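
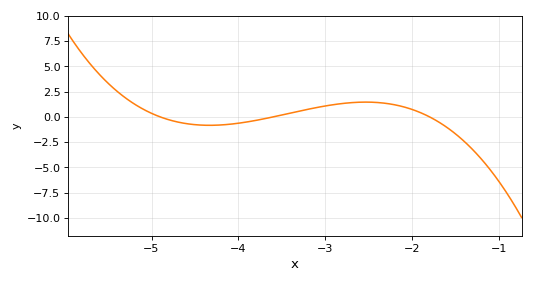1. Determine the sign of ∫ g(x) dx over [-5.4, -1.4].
positive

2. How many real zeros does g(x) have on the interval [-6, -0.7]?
3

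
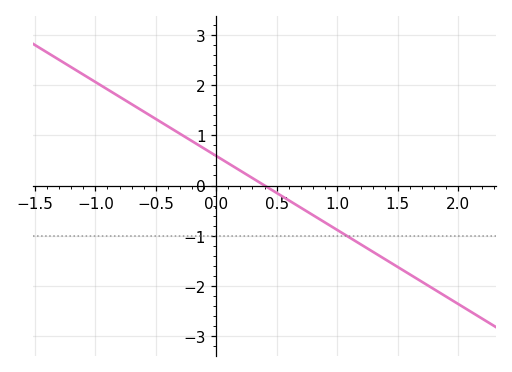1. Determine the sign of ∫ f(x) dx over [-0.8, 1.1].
positive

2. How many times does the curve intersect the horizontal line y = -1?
1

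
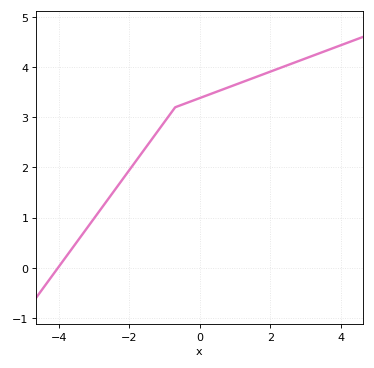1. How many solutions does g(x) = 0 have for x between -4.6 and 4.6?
1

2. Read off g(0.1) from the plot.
3.4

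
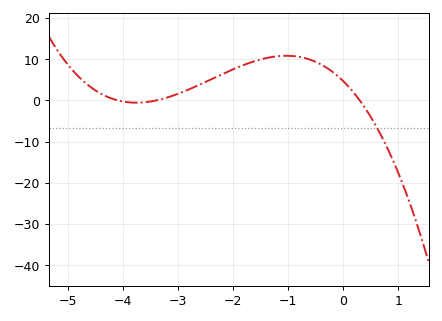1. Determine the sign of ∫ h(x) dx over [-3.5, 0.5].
positive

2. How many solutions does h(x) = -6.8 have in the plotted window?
1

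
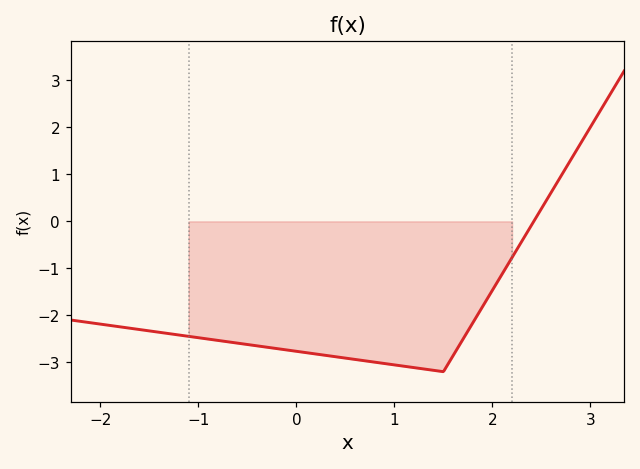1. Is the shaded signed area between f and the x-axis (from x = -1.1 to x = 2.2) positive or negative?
negative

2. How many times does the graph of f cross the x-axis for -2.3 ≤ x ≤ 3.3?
1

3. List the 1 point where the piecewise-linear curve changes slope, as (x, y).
(1.5, -3.2)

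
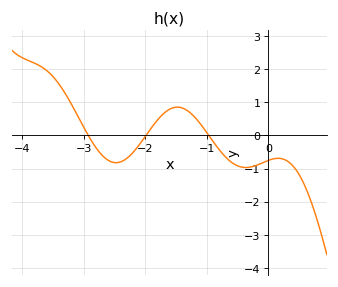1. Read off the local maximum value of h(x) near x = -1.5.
0.9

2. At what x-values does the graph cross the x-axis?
-2.9, -2, -1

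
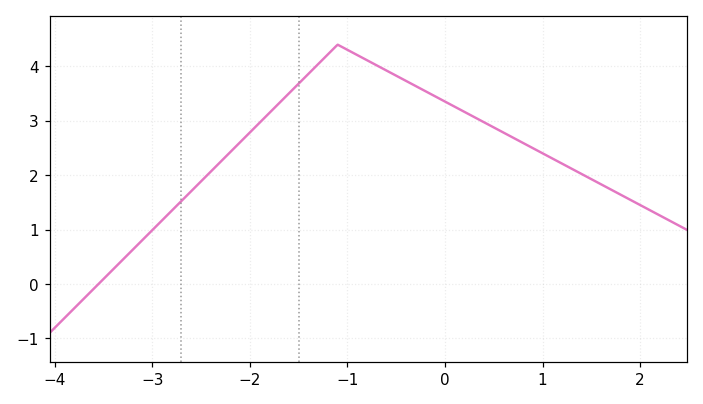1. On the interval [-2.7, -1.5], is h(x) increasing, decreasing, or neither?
increasing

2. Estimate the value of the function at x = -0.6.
3.92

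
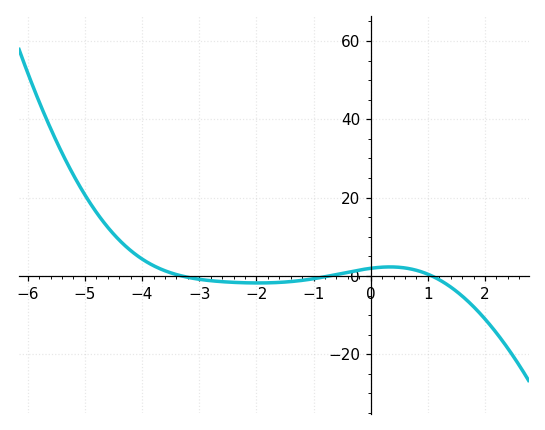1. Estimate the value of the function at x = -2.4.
-1.64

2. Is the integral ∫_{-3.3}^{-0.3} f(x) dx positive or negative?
negative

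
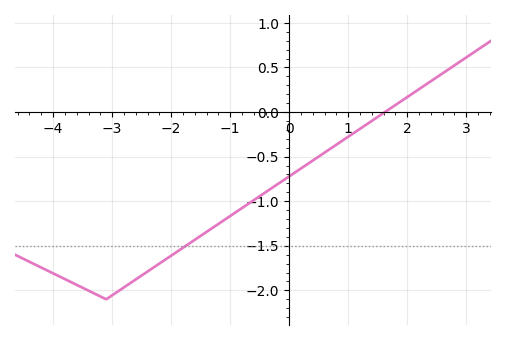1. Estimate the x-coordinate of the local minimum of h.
-3.2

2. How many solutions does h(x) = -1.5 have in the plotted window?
1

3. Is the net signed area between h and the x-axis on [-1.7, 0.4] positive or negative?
negative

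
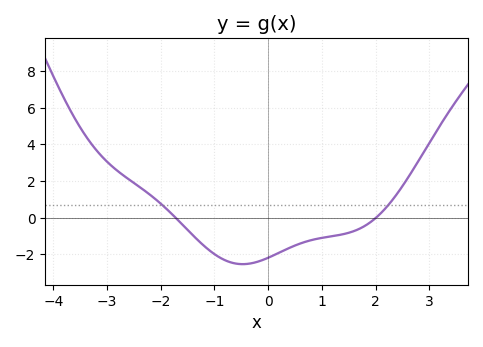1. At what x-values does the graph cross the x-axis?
-1.73, 2.01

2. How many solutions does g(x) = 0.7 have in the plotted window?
2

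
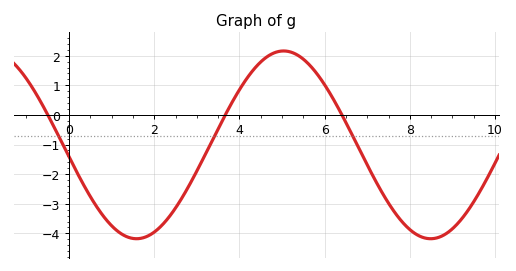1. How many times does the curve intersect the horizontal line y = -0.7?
3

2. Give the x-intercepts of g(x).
-0.4, 3.6, 6.4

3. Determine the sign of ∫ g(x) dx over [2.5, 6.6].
positive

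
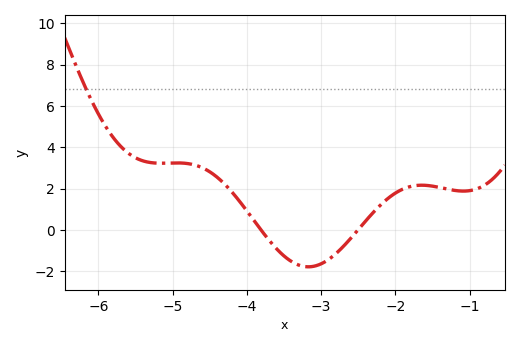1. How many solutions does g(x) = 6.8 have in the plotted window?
1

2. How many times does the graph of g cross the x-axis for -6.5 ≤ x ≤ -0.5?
2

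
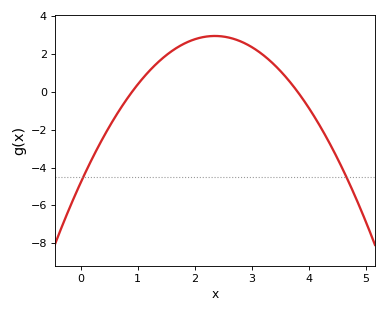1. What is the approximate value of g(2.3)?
2.94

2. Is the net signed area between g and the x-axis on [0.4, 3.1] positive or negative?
positive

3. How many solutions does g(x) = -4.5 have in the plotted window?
2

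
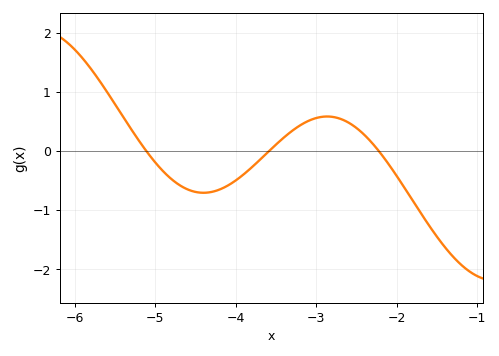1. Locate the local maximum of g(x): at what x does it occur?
-2.9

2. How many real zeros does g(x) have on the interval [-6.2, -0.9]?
3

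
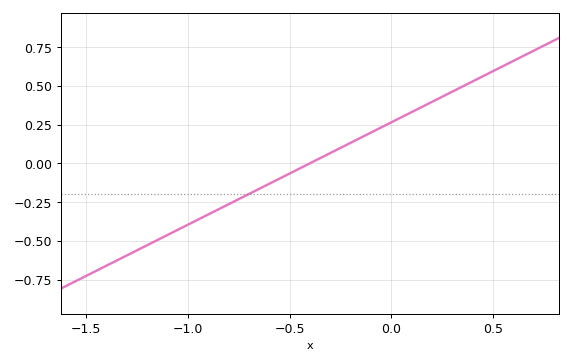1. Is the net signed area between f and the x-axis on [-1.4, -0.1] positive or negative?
negative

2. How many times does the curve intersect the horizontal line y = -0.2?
1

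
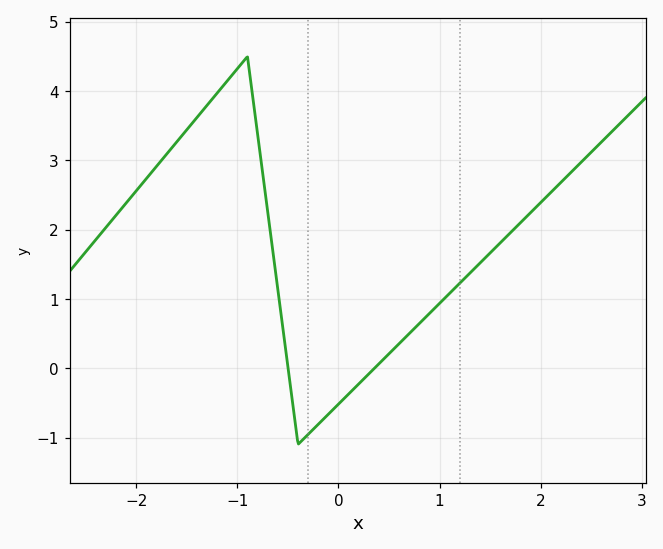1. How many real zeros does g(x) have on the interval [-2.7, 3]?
2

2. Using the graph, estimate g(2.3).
2.83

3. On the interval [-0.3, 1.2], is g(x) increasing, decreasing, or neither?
increasing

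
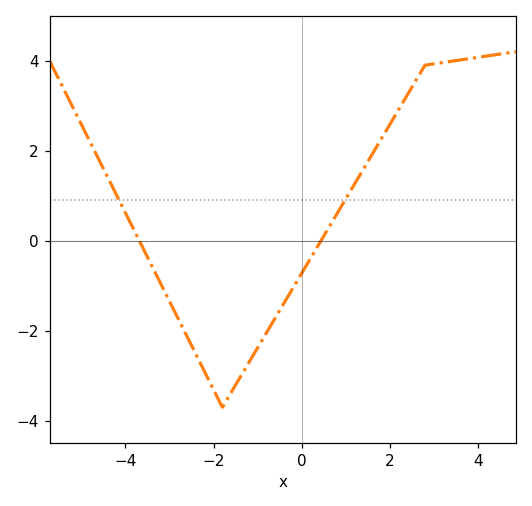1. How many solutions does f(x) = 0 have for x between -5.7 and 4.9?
2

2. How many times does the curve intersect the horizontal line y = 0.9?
2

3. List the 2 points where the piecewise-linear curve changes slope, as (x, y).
(-1.8, -3.7); (2.8, 3.9)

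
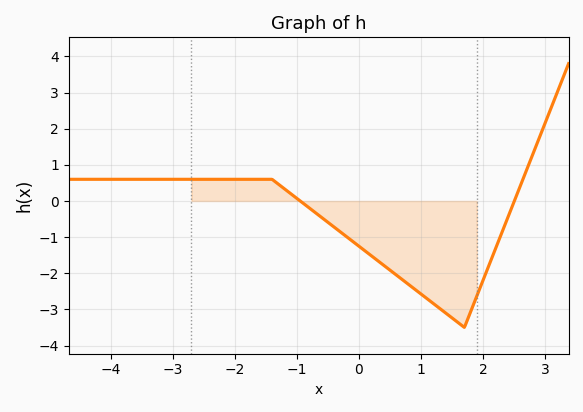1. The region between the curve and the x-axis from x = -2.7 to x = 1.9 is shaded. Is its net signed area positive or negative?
negative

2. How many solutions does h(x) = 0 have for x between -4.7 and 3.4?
2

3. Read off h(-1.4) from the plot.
0.6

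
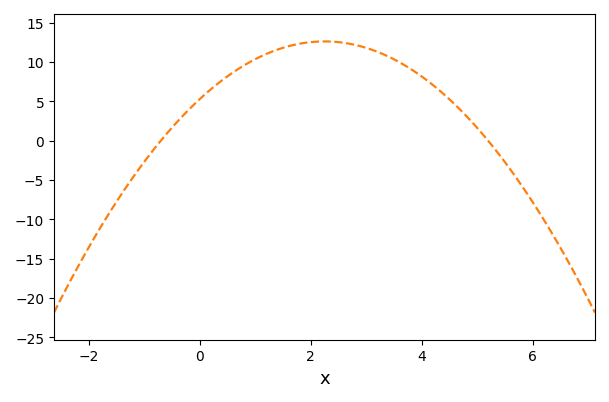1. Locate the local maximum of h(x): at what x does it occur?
2.2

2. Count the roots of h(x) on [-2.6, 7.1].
2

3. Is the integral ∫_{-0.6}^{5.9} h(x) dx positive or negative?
positive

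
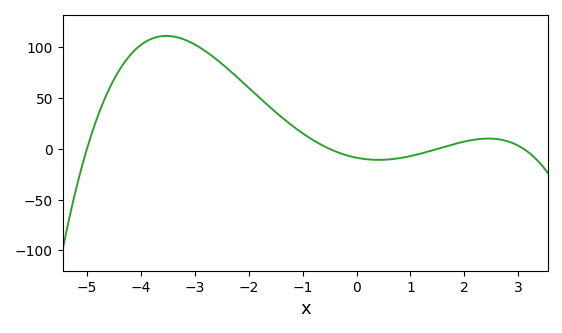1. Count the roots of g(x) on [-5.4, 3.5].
4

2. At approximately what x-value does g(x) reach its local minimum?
0.4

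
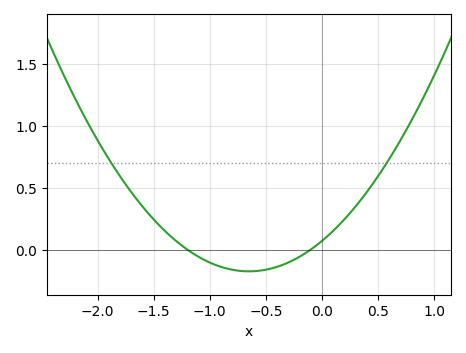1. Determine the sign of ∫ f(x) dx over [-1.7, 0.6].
positive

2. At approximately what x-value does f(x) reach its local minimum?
-0.65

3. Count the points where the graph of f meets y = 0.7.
2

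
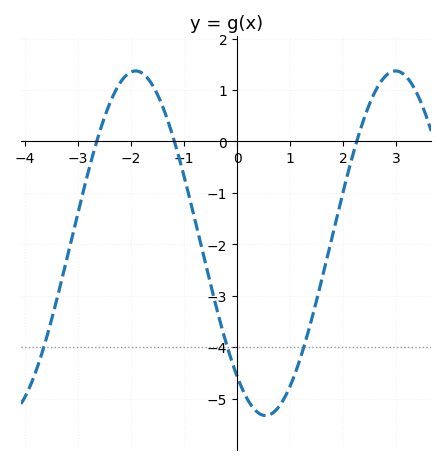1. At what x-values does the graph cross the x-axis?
-2.65, -1.18, 2.26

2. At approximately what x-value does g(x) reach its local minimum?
0.54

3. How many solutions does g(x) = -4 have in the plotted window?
3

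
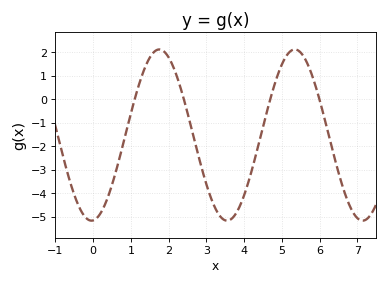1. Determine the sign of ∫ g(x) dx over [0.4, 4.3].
negative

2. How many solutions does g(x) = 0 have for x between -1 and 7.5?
4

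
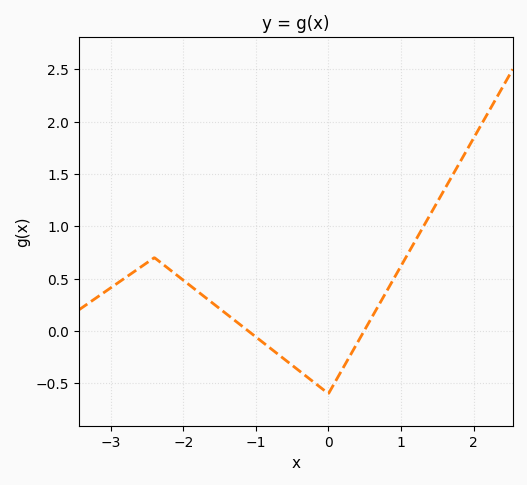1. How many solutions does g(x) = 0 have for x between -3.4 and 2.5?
2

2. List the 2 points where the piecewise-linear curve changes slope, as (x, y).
(-2.4, 0.7); (0, -0.6)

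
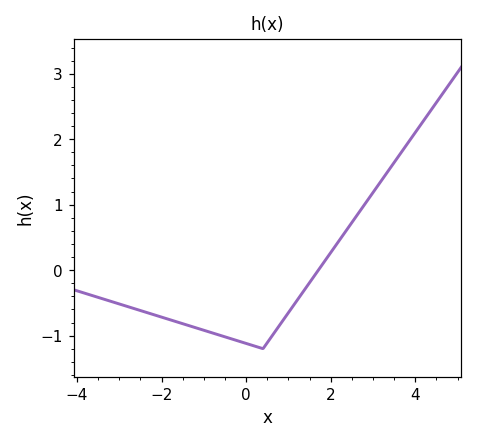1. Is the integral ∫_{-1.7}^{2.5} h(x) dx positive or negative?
negative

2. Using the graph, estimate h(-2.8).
-0.6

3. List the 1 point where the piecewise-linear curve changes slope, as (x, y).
(0.4, -1.2)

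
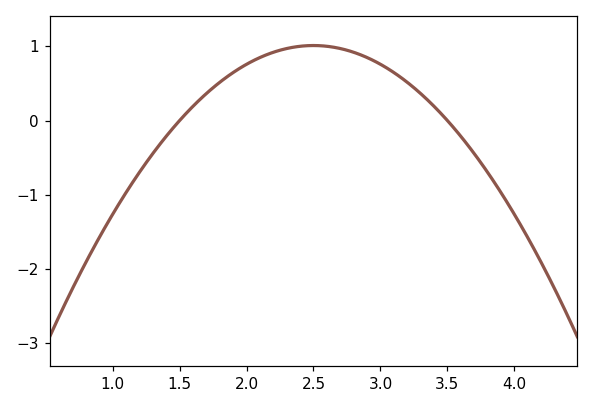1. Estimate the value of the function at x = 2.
0.757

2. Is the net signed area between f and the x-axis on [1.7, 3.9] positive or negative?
positive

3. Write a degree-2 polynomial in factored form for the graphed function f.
y = -1.01(x - 1.5)(x - 3.5)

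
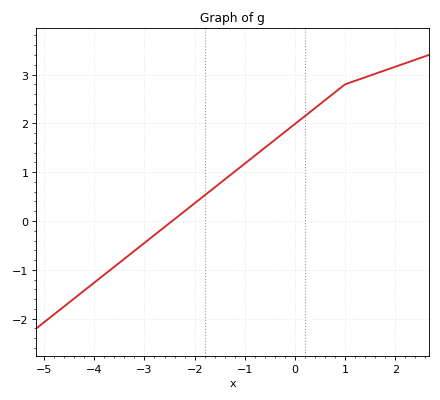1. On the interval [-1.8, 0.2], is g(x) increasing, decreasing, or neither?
increasing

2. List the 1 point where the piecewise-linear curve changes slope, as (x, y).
(1, 2.8)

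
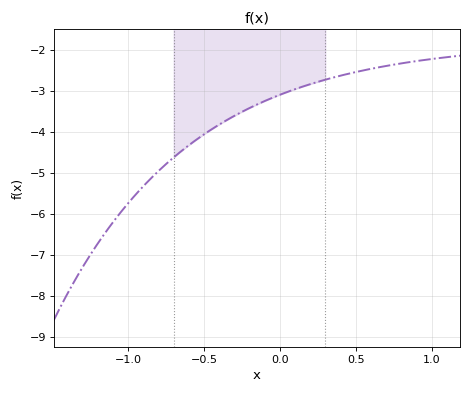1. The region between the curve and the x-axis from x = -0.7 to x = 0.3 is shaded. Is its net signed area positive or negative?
negative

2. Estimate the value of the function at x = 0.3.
-2.73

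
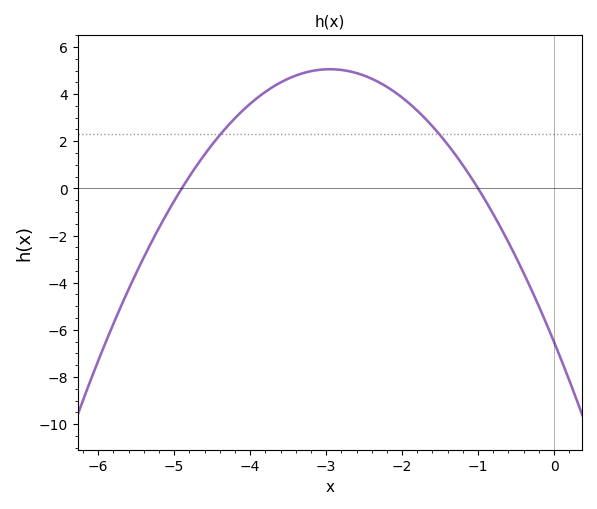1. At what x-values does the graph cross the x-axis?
-4.9, -1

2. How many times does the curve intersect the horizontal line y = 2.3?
2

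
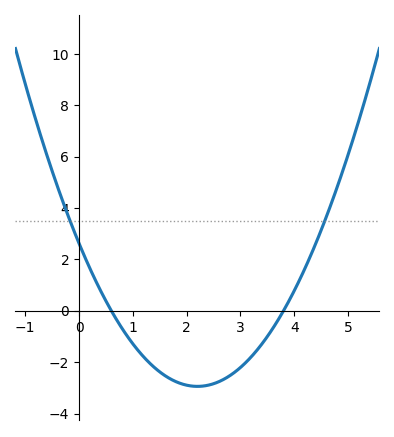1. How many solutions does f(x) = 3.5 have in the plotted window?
2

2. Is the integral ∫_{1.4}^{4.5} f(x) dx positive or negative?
negative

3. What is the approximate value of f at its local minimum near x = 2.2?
-2.94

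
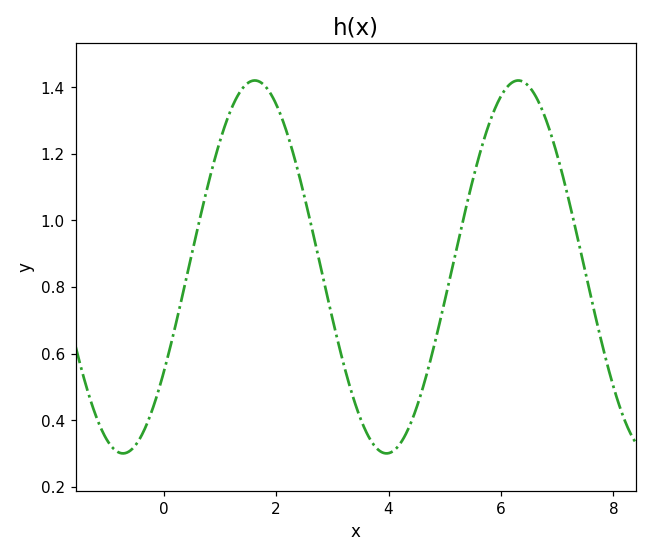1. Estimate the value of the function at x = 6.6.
1.38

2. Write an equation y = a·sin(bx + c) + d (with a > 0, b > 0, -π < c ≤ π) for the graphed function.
y = 0.56sin(1.34x - 0.6) + 0.86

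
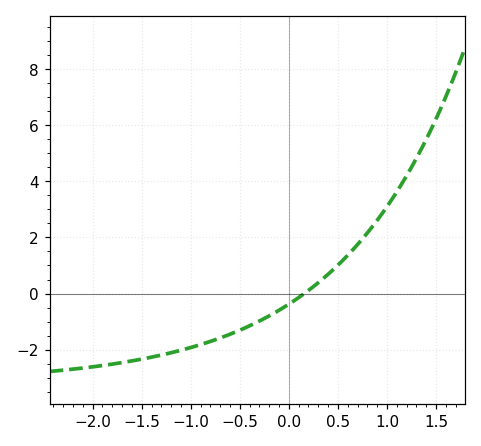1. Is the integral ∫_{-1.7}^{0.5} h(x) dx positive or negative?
negative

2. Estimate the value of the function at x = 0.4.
0.688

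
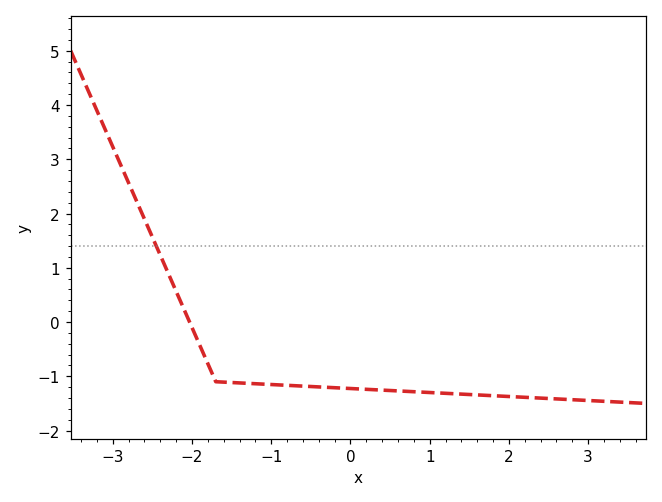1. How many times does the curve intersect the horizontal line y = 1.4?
1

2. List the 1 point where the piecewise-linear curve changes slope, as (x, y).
(-1.7, -1.1)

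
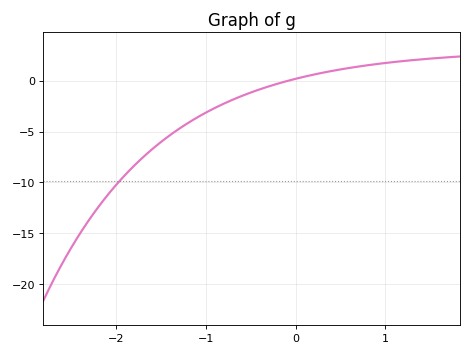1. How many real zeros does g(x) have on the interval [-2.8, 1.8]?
1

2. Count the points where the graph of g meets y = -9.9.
1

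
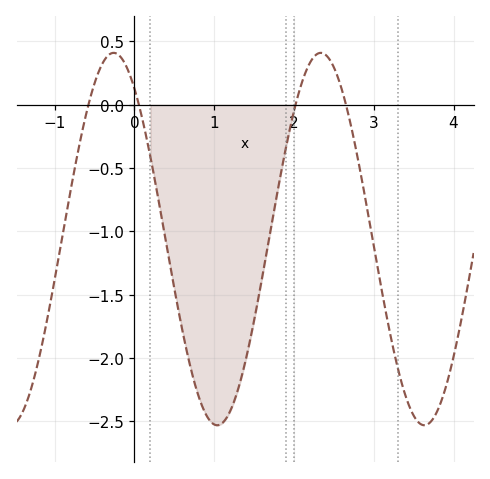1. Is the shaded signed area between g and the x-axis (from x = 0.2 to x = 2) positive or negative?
negative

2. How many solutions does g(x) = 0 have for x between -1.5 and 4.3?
4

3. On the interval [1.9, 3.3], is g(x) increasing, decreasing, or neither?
neither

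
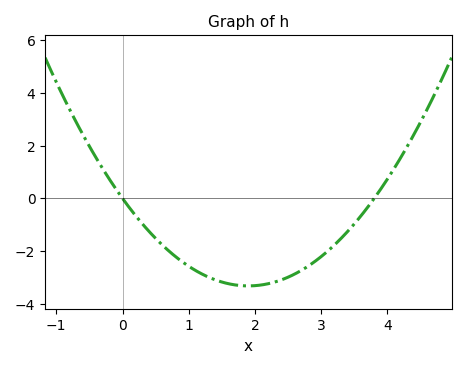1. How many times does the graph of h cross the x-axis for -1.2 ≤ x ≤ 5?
2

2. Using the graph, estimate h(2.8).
-2.58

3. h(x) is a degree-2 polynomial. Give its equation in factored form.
y = 0.92(x - 0)(x - 3.8)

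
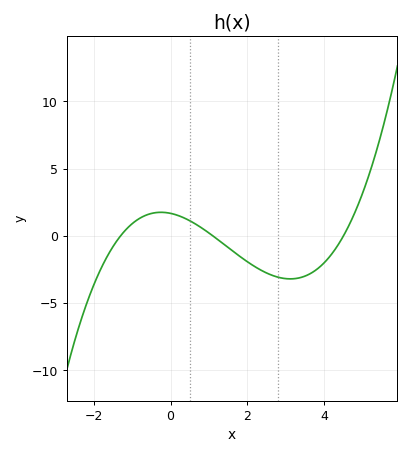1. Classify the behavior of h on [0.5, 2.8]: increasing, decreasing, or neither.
decreasing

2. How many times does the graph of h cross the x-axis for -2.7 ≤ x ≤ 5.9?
3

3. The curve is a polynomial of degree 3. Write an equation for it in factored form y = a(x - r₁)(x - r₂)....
y = 0.26(x + 1.3)(x - 1.1)(x - 4.5)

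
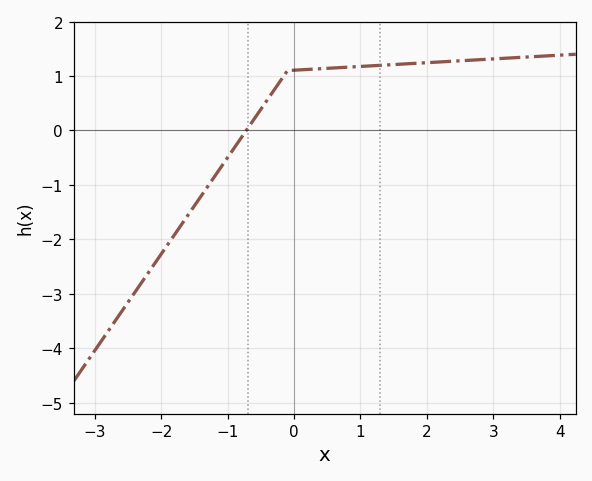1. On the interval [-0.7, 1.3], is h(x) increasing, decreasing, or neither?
increasing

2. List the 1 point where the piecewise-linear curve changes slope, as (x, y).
(-0.1, 1.1)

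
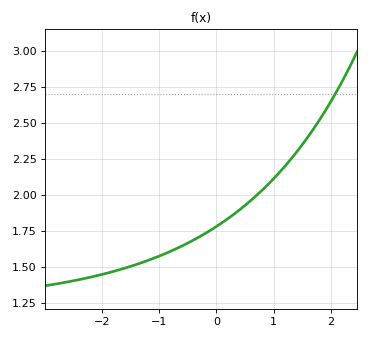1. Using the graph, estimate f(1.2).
2.2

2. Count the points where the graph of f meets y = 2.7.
1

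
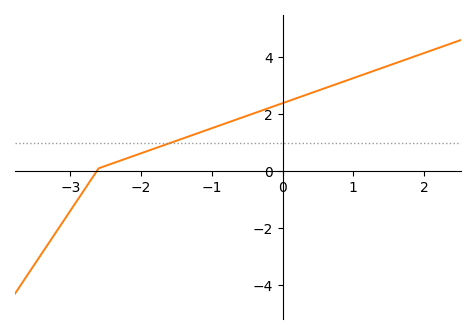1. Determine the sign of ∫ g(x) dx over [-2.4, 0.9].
positive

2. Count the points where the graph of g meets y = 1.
1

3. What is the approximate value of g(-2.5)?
0.2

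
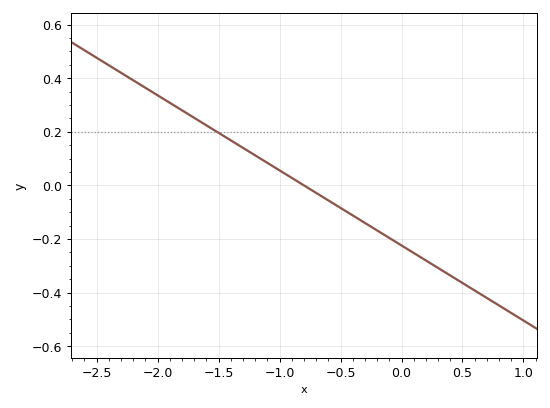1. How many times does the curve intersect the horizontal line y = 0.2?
1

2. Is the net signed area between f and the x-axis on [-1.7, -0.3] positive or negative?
positive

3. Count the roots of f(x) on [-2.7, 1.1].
1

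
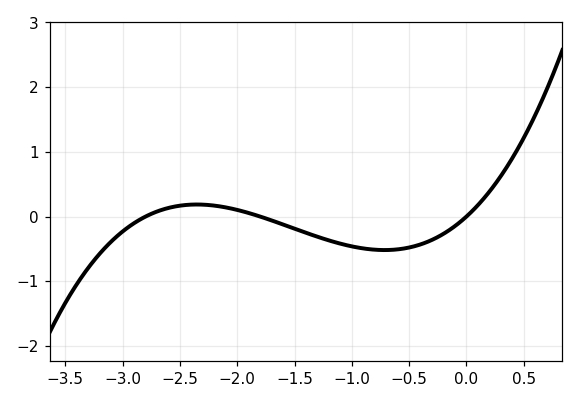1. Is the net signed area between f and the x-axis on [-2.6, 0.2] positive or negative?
negative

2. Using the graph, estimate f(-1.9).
0.055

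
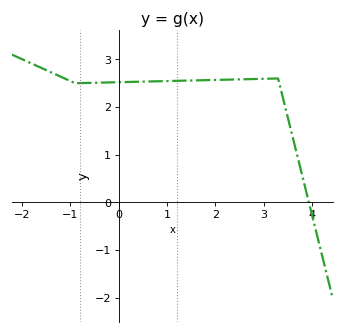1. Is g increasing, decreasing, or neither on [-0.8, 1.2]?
increasing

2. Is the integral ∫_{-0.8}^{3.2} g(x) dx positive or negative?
positive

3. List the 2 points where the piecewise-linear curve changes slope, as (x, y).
(-0.9, 2.5); (3.3, 2.6)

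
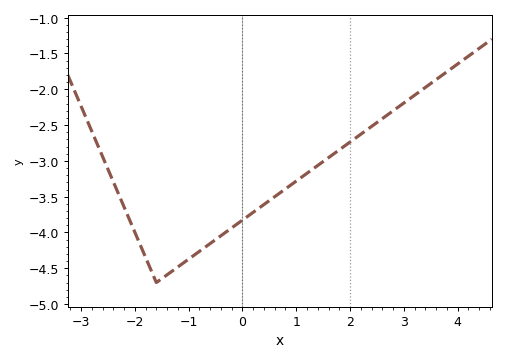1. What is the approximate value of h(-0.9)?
-4.3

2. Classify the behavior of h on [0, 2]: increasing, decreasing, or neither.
increasing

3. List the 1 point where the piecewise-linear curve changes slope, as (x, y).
(-1.6, -4.7)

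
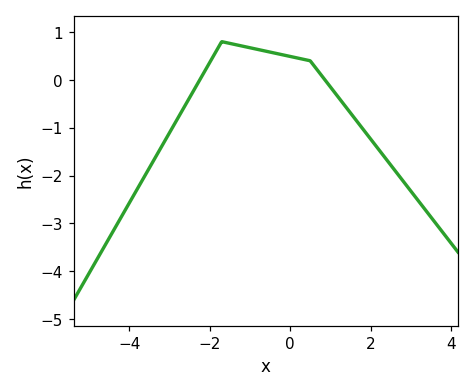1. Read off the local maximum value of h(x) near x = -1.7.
0.8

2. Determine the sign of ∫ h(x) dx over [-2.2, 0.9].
positive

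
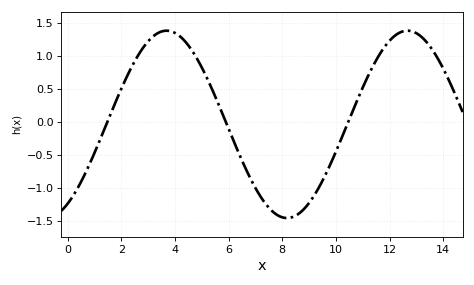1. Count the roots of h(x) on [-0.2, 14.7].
3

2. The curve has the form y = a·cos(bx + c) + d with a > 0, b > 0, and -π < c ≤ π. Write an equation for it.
y = 1.42cos(0.7x - 2.6) - 0.03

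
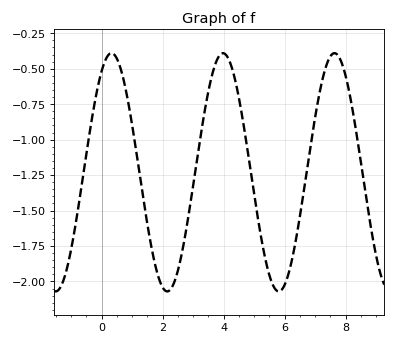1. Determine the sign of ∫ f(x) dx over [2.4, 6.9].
negative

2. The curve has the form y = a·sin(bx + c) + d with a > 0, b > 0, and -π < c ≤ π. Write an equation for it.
y = 0.84sin(1.72x + 1.01) - 1.23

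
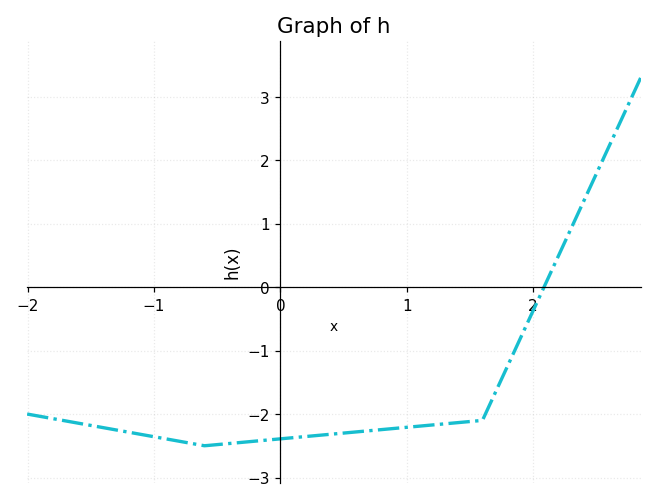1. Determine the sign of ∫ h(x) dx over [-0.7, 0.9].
negative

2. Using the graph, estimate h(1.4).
-2.14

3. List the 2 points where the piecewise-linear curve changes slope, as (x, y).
(-0.6, -2.5); (1.6, -2.1)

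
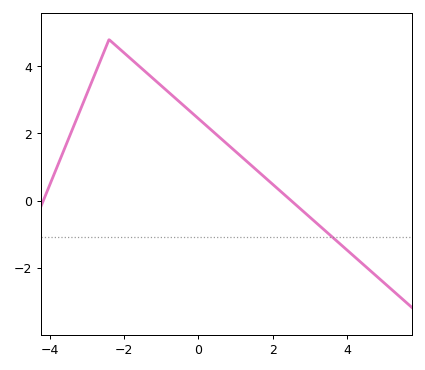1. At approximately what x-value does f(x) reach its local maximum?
-2.4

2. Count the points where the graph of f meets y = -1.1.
1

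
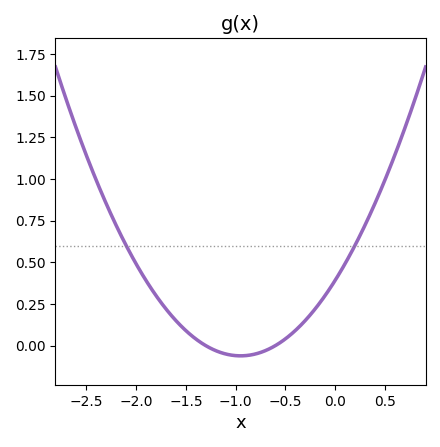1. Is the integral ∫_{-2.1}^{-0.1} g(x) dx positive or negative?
positive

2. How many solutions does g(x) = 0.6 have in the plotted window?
2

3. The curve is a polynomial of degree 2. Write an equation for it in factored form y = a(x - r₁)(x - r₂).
y = 0.5(x + 1.3)(x + 0.6)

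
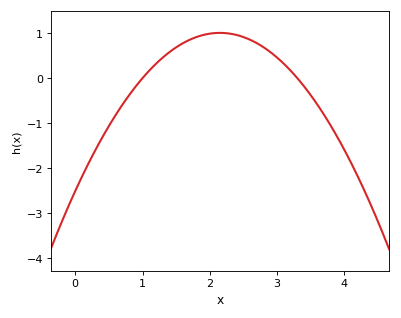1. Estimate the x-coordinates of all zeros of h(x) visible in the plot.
1, 3.3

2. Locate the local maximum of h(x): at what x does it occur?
2.1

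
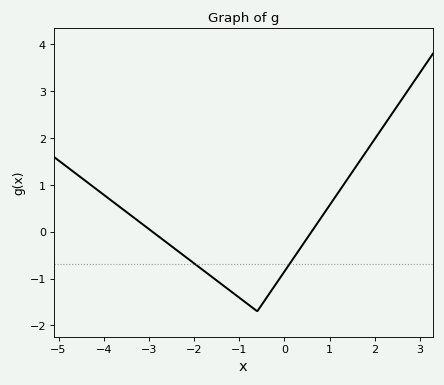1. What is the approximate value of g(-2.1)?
-0.6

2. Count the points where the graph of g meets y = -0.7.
2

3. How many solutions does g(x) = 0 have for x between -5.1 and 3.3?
2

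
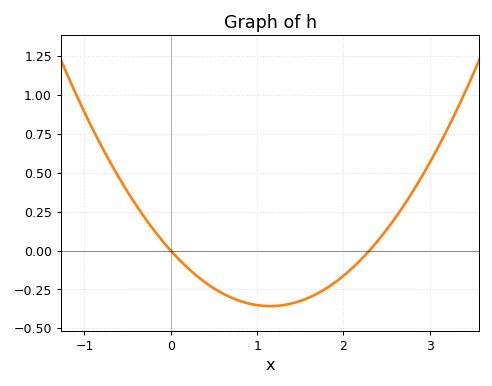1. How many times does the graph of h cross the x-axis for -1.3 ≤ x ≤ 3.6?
2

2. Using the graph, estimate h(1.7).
-0.275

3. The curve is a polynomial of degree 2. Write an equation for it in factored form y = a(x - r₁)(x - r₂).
y = 0.27(x - 0)(x - 2.3)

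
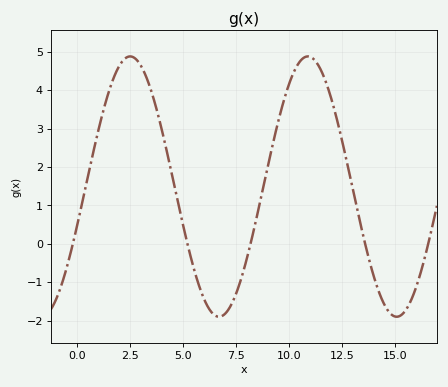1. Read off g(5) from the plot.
0.5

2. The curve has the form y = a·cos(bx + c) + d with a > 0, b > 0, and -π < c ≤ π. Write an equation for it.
y = 3.39cos(0.75x - 1.9) + 1.49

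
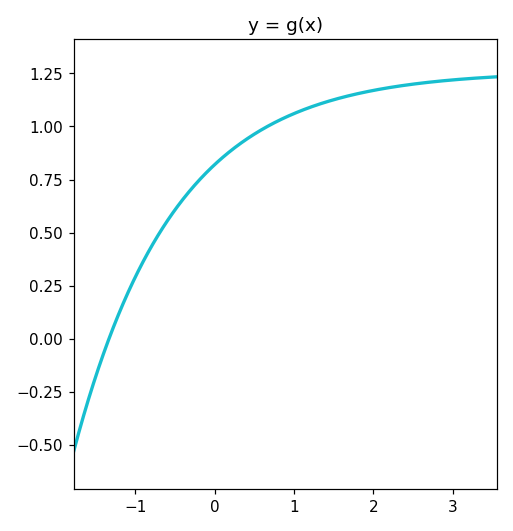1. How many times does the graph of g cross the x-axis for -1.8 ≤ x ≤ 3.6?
1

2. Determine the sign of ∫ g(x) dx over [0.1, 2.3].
positive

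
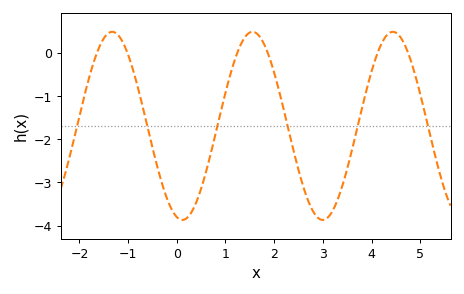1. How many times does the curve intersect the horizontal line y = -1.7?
6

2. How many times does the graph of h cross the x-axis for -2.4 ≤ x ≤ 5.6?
6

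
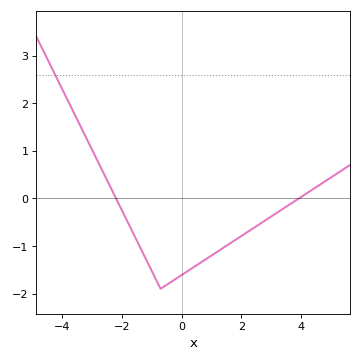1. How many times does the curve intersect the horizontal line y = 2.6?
1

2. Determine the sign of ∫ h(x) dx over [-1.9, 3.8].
negative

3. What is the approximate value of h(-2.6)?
0.527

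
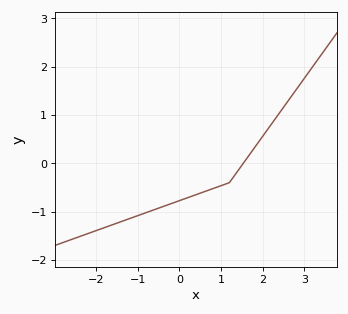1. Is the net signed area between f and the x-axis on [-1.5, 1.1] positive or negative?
negative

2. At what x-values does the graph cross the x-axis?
1.5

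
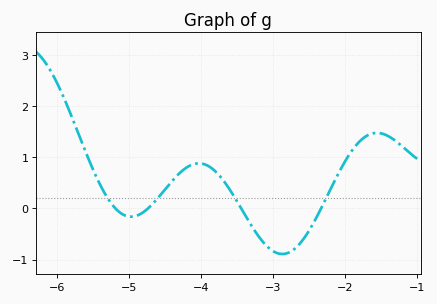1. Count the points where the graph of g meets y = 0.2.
4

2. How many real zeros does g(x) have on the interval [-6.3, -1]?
4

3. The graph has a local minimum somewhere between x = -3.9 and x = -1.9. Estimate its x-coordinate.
-2.87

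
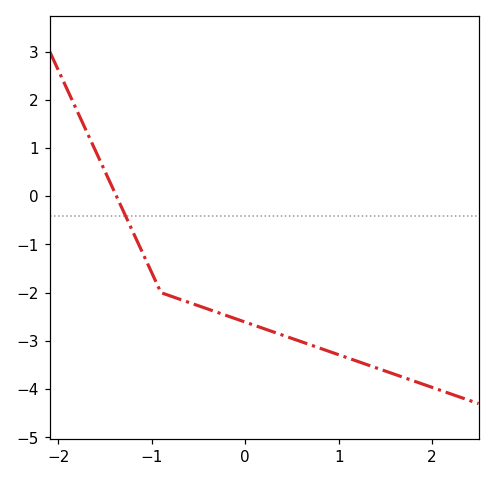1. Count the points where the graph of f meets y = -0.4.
1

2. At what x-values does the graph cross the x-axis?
-1.4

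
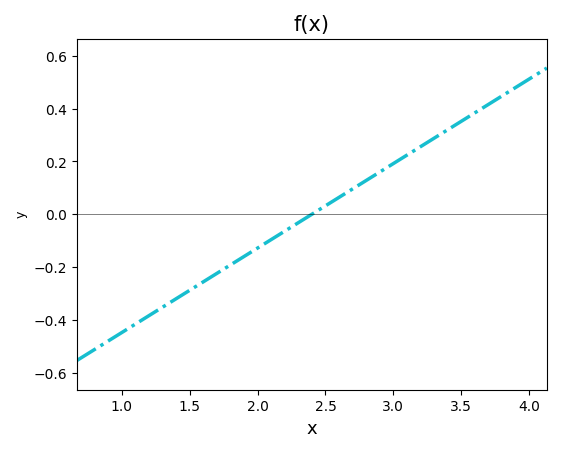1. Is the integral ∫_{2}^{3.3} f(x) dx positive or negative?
positive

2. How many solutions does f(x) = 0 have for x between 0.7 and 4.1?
1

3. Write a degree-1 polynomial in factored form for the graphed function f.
y = 0.32(x - 2.4)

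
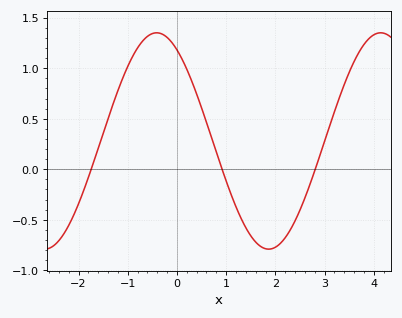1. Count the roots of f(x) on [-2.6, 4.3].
3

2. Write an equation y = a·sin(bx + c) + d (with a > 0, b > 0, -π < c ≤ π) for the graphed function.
y = 1.07sin(1.38x + 2.14) + 0.28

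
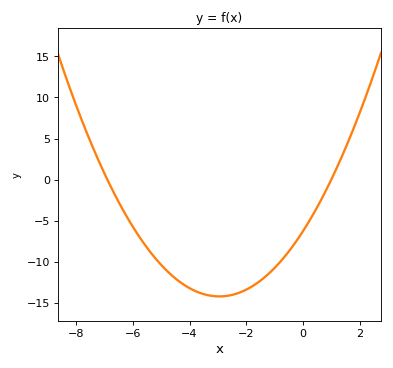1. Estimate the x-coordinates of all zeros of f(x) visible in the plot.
-6.9, 1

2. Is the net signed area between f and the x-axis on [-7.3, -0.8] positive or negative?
negative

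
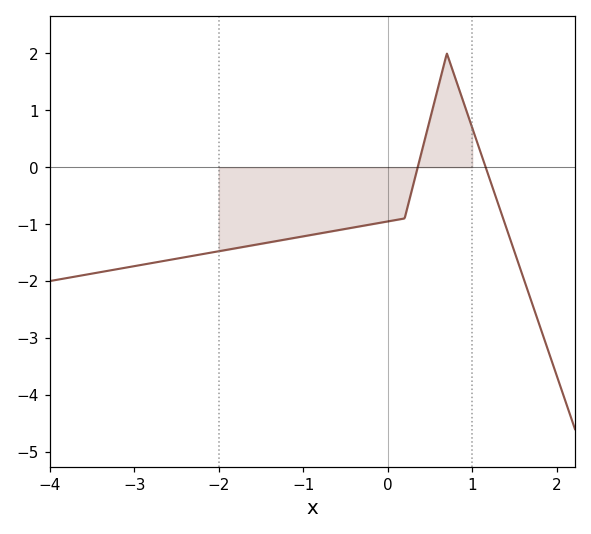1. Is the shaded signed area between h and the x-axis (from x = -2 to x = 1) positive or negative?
negative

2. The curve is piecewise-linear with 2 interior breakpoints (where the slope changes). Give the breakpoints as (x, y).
(0.2, -0.9); (0.7, 2)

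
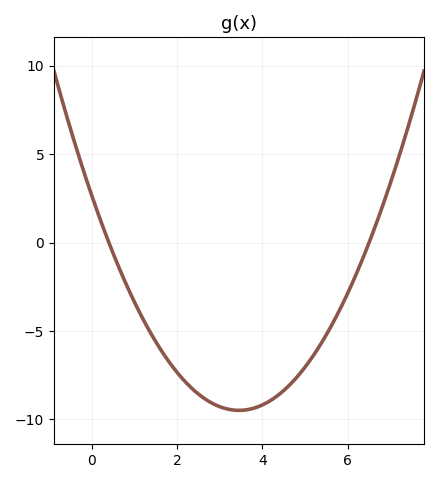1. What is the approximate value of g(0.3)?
0.5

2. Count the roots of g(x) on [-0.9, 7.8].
2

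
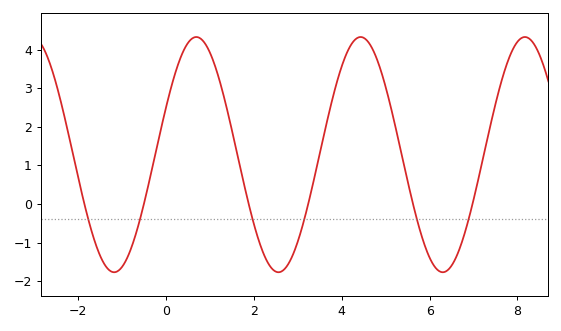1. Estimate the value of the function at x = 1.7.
0.9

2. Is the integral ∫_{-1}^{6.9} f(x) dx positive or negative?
positive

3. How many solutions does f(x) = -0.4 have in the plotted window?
6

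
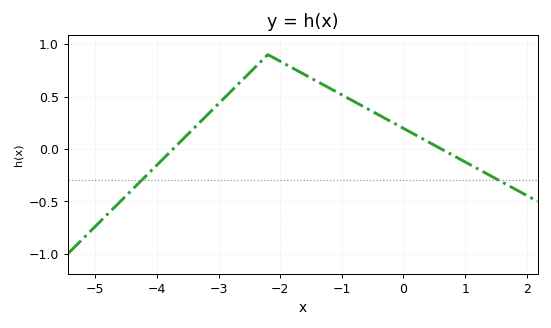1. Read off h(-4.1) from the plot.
-0.212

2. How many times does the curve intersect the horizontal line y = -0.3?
2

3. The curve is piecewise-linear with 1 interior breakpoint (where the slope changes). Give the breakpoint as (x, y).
(-2.2, 0.9)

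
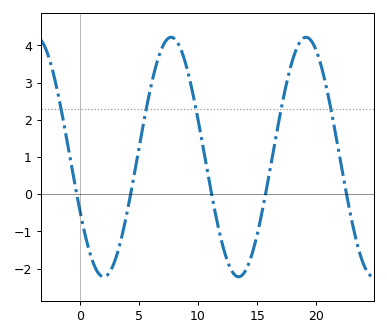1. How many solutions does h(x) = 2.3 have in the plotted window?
5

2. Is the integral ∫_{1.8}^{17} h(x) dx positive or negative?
positive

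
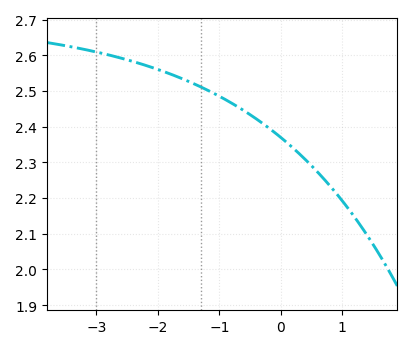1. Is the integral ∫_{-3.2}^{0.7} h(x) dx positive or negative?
positive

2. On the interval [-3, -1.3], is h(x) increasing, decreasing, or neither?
decreasing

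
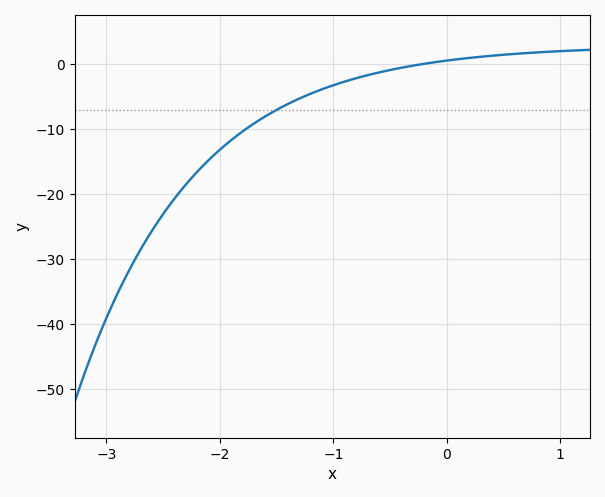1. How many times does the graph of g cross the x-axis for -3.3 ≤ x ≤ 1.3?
1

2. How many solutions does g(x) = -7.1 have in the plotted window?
1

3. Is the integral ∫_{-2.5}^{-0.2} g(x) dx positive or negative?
negative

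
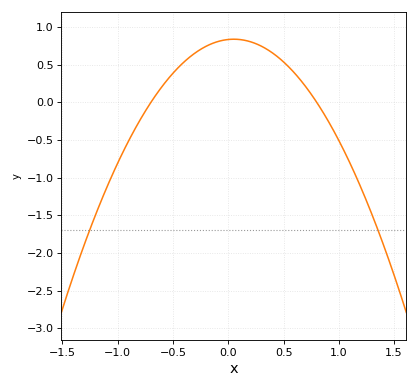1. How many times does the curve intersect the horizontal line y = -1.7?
2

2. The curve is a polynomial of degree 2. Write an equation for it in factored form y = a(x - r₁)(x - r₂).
y = -1.49(x + 0.7)(x - 0.8)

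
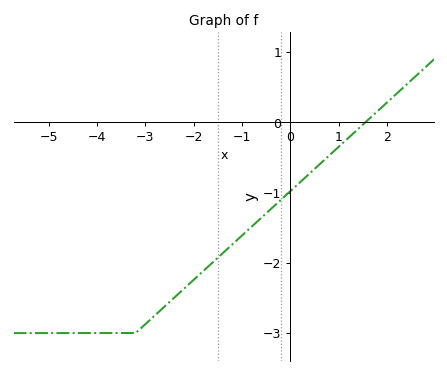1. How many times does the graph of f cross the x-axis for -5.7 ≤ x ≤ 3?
1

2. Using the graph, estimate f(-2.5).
-2.56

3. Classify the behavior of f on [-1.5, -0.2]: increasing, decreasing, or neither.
increasing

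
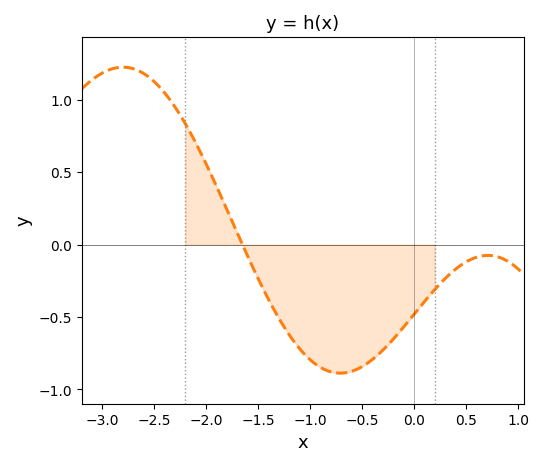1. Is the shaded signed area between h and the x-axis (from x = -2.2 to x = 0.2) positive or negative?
negative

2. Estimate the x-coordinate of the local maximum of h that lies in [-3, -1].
-2.8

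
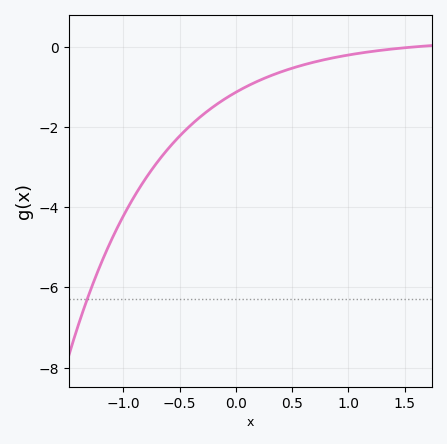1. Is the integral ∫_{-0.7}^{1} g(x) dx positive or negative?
negative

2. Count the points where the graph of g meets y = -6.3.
1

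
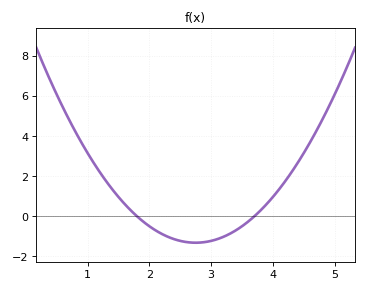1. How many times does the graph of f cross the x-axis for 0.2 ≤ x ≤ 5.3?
2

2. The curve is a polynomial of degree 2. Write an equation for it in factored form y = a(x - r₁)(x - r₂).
y = 1.46(x - 1.8)(x - 3.7)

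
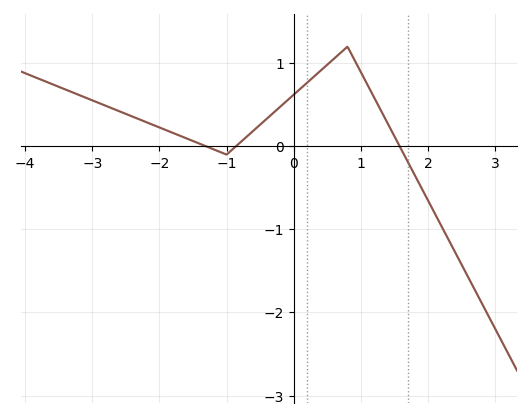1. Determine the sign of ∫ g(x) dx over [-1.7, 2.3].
positive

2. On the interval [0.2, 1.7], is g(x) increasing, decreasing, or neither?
neither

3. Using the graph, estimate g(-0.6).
0.2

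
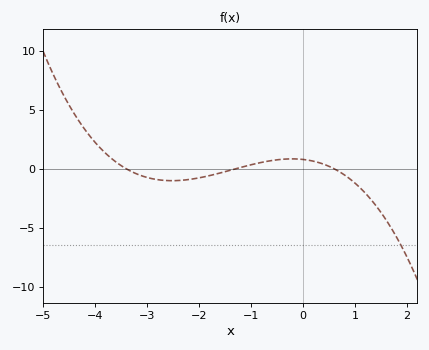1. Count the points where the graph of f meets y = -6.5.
1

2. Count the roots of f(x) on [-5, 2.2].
3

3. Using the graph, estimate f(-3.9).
1.75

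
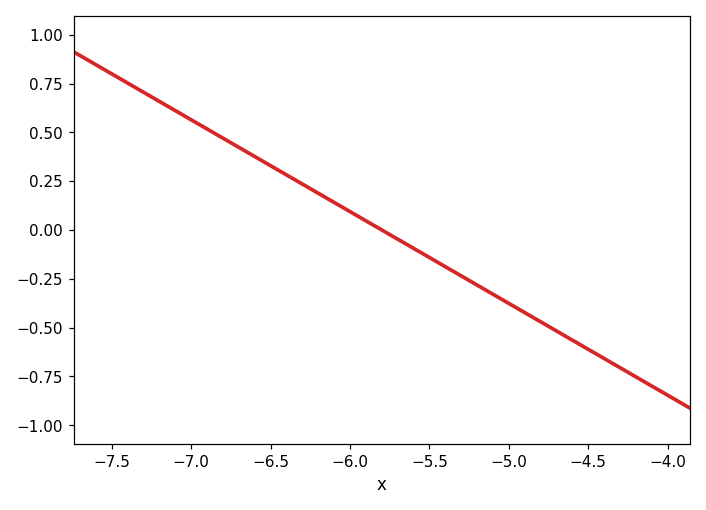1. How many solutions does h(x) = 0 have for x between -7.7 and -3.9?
1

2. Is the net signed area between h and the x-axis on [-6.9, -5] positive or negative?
positive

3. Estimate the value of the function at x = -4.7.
-0.517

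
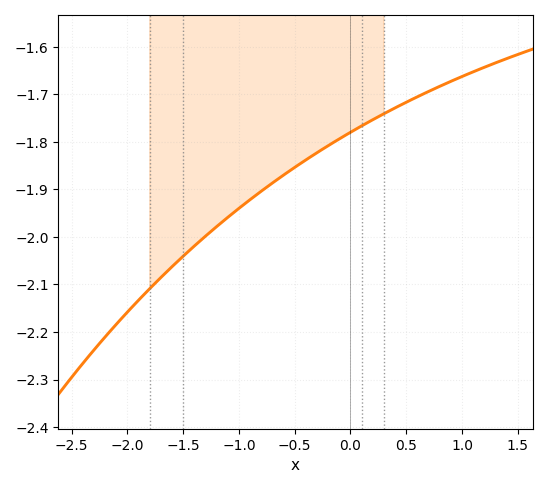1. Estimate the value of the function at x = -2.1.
-2.18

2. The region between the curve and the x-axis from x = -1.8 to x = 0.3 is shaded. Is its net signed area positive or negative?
negative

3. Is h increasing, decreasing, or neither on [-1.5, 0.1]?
increasing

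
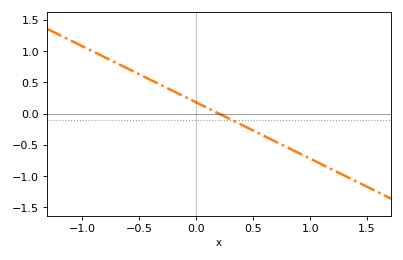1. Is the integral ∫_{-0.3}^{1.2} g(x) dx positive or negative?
negative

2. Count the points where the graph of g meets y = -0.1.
1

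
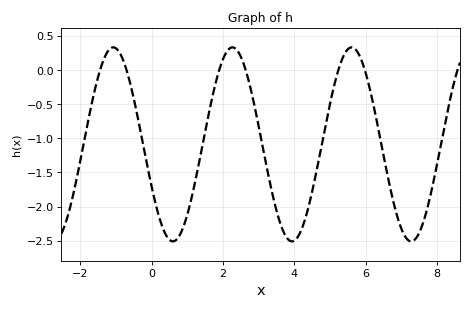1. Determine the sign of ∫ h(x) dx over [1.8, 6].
negative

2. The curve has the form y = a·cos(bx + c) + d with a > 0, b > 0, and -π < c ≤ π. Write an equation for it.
y = 1.42cos(1.88x + 2.03) - 1.09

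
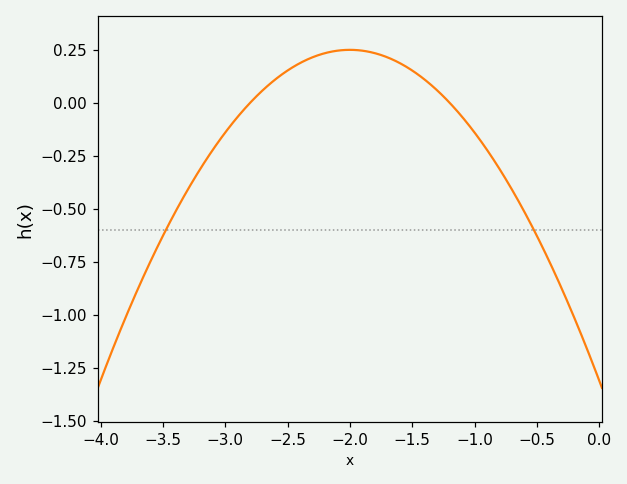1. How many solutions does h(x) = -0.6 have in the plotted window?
2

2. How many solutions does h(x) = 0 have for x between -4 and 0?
2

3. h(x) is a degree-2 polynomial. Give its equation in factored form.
y = -0.39(x + 2.8)(x + 1.2)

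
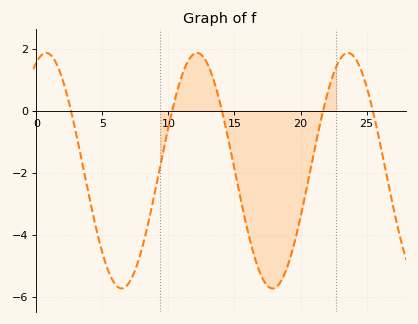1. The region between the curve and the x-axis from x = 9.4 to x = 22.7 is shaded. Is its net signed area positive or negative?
negative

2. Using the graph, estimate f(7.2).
-5.41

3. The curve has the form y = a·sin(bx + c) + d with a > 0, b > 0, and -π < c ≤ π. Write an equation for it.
y = 3.79sin(0.55x + 1.16) - 1.93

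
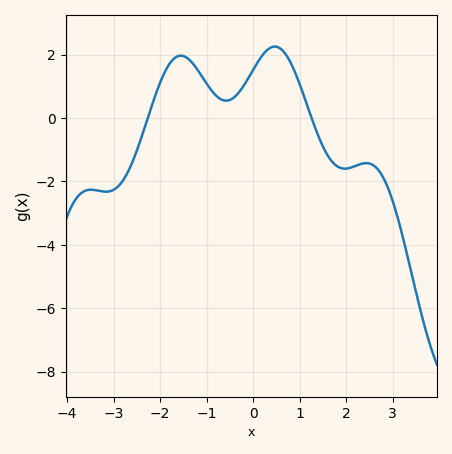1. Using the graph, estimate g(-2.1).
0.8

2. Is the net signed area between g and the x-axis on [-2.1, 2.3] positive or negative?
positive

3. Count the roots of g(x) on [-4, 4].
2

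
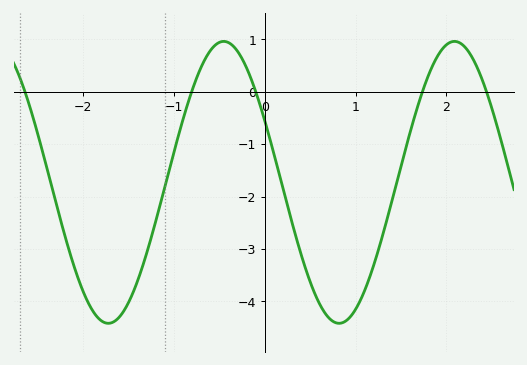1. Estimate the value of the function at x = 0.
-0.6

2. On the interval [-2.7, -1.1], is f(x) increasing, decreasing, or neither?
neither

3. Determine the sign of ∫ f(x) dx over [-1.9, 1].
negative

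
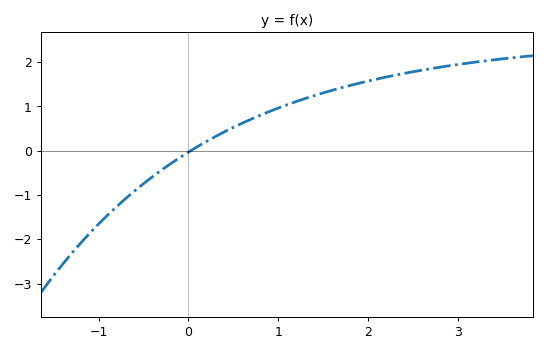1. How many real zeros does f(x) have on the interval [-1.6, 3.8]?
1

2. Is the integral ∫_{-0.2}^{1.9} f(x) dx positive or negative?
positive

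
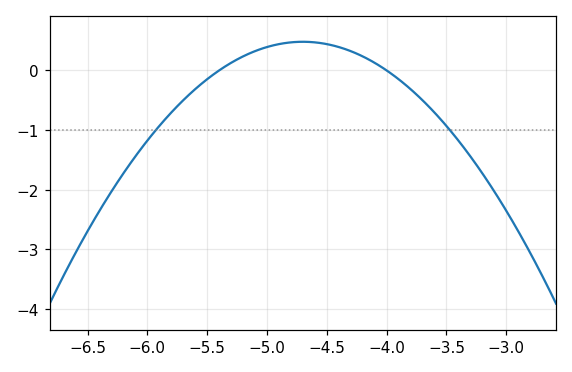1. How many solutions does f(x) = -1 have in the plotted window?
2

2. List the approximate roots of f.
-5.4, -4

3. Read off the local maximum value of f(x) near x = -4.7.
0.48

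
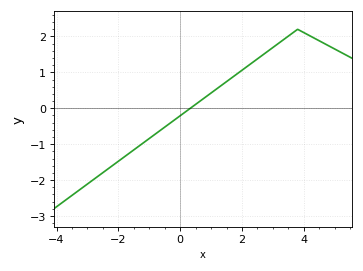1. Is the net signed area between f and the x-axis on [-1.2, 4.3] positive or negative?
positive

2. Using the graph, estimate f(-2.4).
-1.7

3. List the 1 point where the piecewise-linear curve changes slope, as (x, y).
(3.8, 2.2)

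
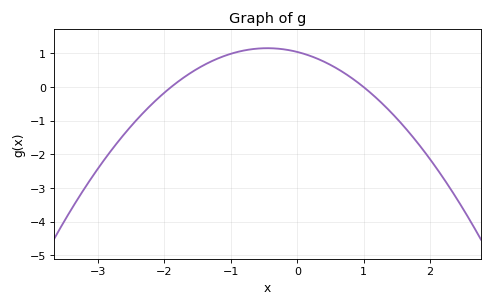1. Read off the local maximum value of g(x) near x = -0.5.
1.16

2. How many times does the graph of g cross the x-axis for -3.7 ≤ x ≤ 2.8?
2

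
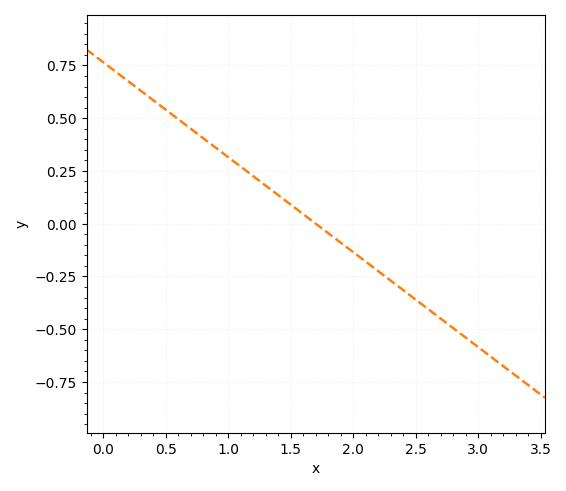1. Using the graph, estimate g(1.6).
0.045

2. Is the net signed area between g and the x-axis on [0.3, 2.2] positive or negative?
positive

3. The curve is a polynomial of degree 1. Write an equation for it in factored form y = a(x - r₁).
y = -0.45(x - 1.7)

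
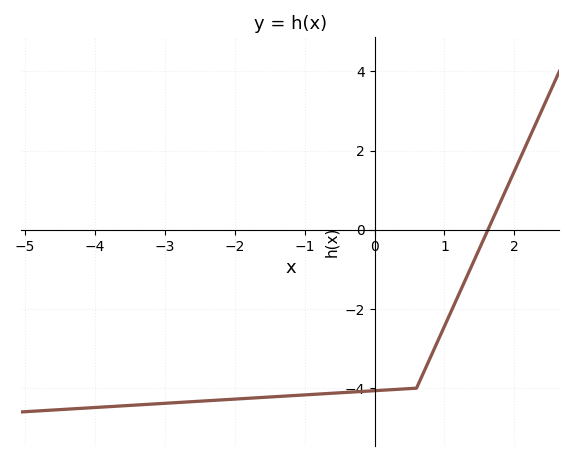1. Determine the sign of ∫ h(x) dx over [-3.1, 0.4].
negative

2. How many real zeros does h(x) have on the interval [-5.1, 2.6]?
1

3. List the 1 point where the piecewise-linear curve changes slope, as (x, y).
(0.6, -4)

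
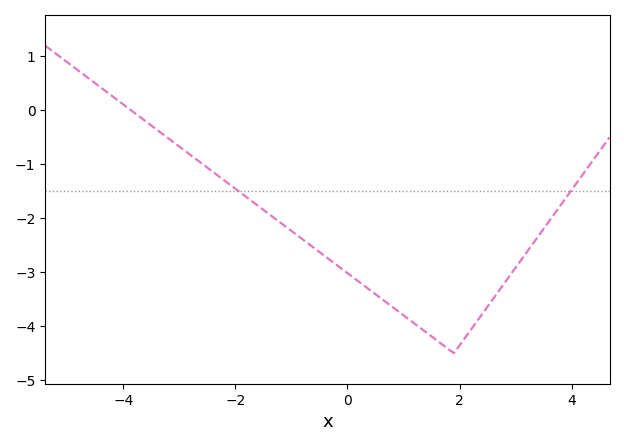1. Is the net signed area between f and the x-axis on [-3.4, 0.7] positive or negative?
negative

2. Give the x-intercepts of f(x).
-3.8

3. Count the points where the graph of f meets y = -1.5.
2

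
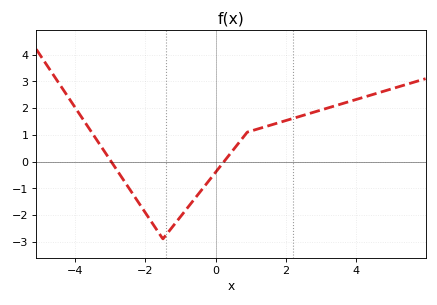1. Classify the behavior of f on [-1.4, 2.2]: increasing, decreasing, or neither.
increasing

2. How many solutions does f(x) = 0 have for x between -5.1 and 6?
2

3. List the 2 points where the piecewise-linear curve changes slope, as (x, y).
(-1.5, -2.9); (0.9, 1.1)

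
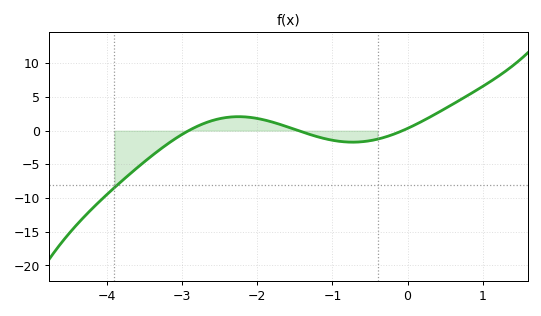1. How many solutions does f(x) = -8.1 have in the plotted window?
1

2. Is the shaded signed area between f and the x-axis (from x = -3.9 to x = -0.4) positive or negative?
negative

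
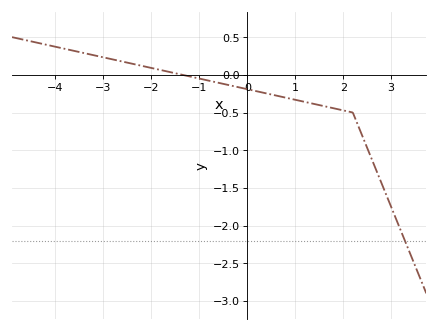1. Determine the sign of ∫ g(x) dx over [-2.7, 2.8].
negative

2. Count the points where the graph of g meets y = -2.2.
1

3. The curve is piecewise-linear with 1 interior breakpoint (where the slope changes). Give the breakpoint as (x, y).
(2.2, -0.5)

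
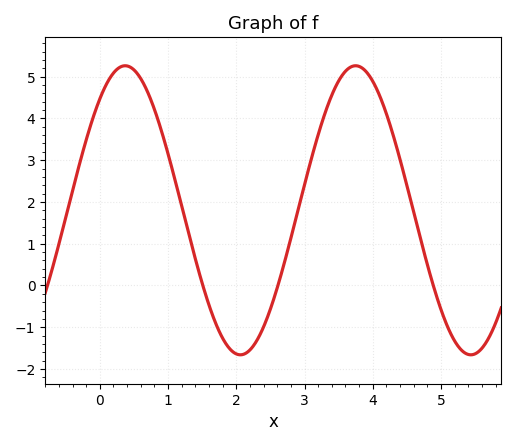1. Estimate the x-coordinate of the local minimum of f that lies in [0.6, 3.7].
2.1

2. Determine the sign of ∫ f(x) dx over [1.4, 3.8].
positive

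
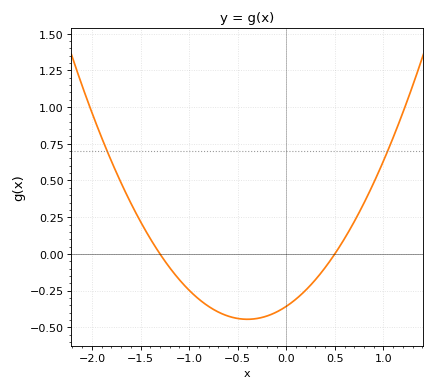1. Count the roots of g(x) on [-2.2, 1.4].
2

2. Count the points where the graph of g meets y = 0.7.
2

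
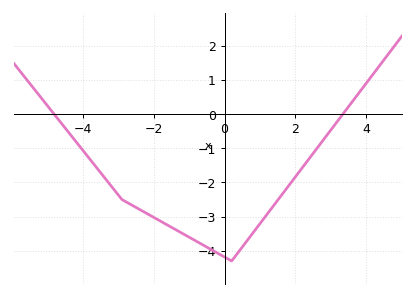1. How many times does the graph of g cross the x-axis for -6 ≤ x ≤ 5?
2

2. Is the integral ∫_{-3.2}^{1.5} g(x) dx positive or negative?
negative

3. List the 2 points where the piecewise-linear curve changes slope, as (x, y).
(-2.9, -2.5); (0.2, -4.3)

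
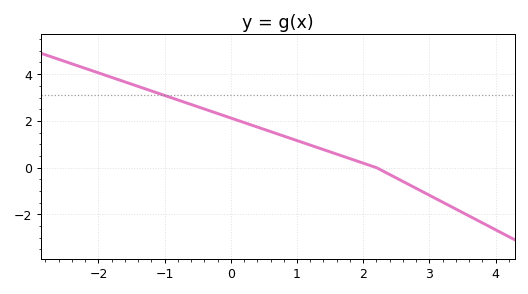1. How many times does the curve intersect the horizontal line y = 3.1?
1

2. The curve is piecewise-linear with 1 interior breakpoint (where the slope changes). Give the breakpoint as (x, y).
(2.2, 0)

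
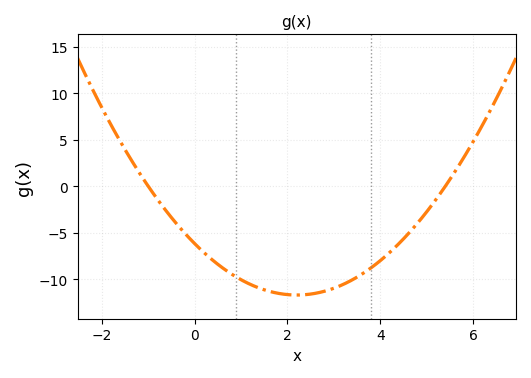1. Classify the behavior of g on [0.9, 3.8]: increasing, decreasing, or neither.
neither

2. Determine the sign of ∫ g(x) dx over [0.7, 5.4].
negative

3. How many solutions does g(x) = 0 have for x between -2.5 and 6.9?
2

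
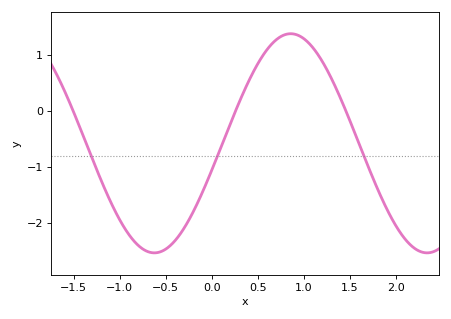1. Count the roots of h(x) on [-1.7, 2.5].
3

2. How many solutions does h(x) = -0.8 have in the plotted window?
3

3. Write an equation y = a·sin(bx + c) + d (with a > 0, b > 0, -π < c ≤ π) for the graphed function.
y = 1.96sin(2.12x - 0.252) - 0.58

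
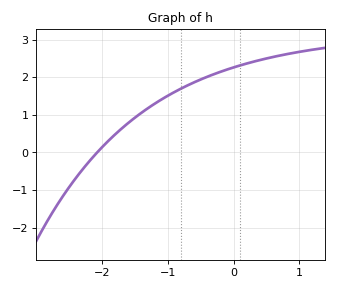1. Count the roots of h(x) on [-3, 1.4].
1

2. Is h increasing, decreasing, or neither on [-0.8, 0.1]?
increasing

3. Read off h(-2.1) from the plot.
-0.1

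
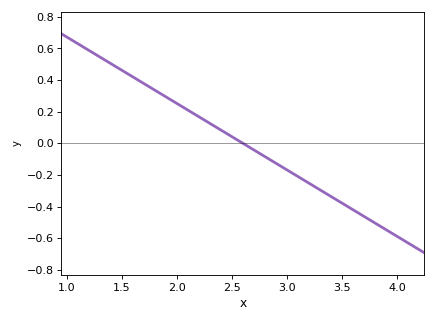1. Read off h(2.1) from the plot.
0.21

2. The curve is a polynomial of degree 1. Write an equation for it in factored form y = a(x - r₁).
y = -0.42(x - 2.6)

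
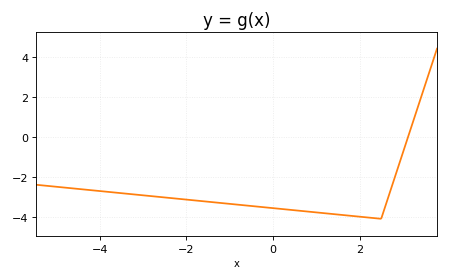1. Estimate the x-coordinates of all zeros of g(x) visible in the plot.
3.12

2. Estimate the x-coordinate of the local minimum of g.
2.5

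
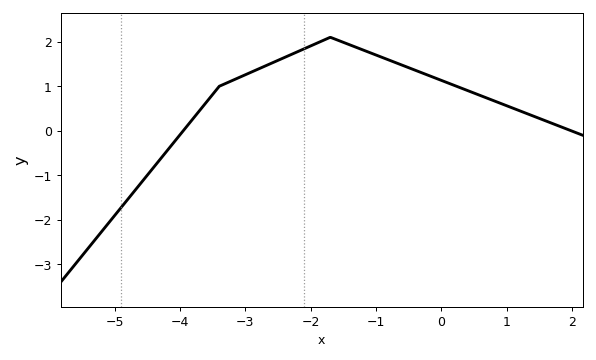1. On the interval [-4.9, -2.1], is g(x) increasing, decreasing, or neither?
increasing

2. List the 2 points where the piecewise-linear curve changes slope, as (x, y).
(-3.4, 1); (-1.7, 2.1)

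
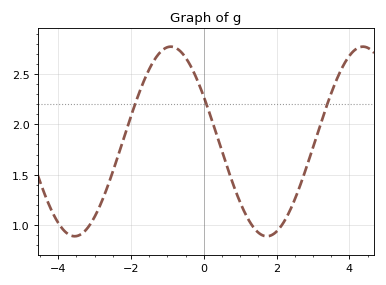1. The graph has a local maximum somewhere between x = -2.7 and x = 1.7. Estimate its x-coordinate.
-0.906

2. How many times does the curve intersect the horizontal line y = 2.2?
3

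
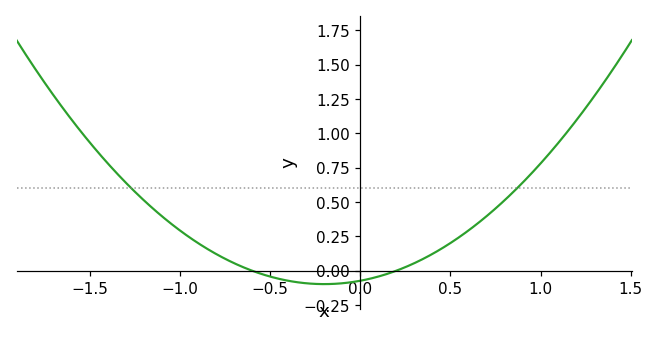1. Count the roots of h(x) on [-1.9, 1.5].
2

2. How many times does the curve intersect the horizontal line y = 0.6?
2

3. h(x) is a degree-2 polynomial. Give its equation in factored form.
y = 0.61(x + 0.6)(x - 0.2)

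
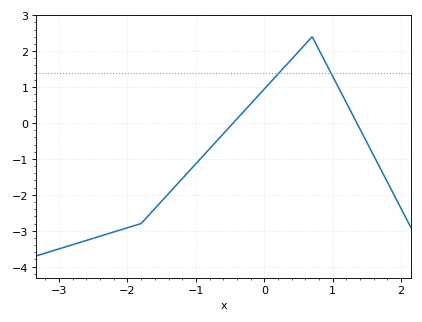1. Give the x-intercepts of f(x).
-0.5, 1.4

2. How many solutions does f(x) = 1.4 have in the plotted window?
2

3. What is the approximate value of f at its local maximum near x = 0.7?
2.4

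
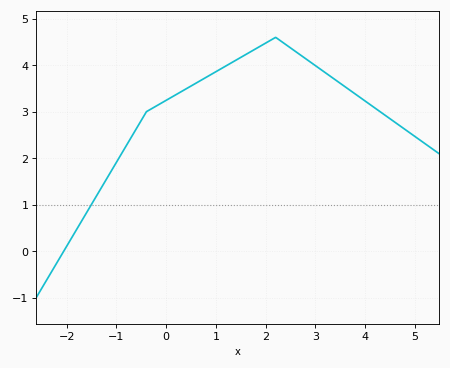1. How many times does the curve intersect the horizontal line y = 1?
1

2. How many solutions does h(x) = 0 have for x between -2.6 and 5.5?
1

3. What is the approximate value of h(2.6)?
4.3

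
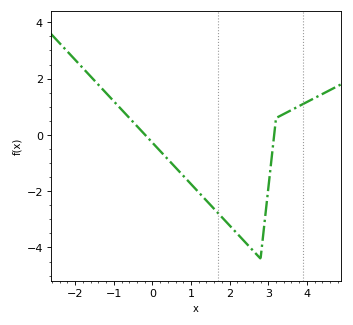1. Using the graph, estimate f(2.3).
-3.6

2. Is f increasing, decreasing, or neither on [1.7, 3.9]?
neither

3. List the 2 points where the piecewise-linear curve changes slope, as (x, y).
(2.8, -4.4); (3.2, 0.6)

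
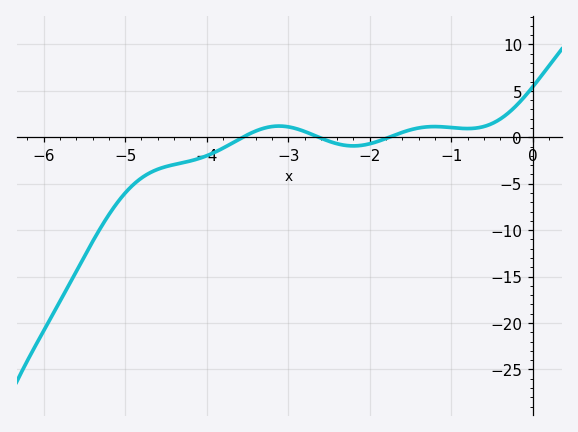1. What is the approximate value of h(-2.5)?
-0.5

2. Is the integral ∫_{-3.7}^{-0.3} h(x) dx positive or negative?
positive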